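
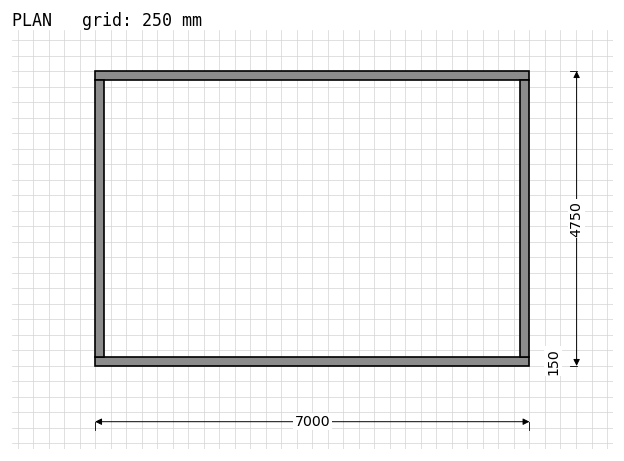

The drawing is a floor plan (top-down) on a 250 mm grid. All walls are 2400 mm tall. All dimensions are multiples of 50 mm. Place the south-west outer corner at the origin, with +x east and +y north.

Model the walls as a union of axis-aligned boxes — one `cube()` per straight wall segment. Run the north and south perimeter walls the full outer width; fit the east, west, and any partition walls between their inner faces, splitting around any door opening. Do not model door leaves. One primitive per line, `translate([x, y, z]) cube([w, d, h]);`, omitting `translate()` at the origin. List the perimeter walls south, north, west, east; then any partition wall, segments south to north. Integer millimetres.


cube([7000, 150, 2400]);
translate([0, 4600, 0]) cube([7000, 150, 2400]);
translate([0, 150, 0]) cube([150, 4450, 2400]);
translate([6850, 150, 0]) cube([150, 4450, 2400]);


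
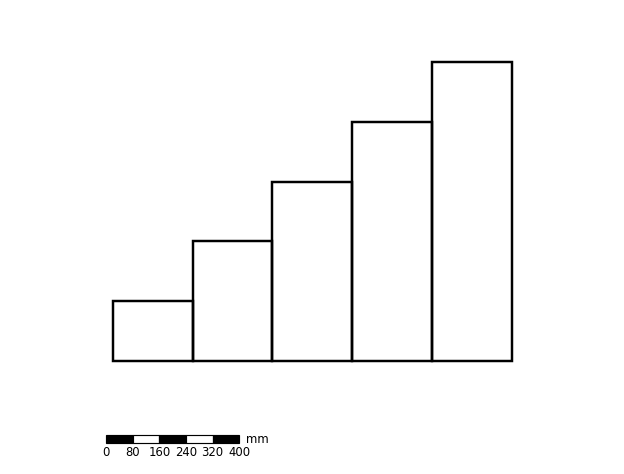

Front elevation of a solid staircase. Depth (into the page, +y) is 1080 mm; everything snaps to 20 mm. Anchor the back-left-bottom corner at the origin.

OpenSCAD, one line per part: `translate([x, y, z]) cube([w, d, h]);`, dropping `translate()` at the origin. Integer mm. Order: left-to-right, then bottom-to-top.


cube([240, 1080, 180]);
translate([240, 0, 0]) cube([240, 1080, 360]);
translate([480, 0, 0]) cube([240, 1080, 540]);
translate([720, 0, 0]) cube([240, 1080, 720]);
translate([960, 0, 0]) cube([240, 1080, 900]);


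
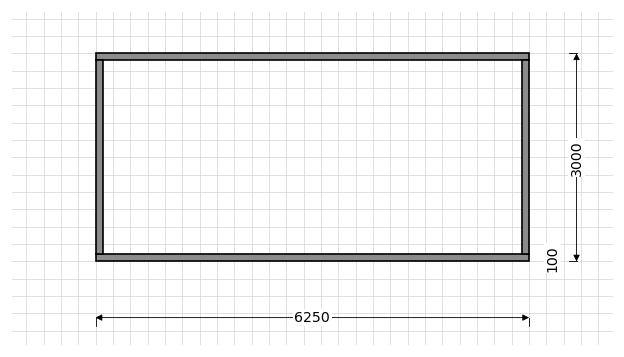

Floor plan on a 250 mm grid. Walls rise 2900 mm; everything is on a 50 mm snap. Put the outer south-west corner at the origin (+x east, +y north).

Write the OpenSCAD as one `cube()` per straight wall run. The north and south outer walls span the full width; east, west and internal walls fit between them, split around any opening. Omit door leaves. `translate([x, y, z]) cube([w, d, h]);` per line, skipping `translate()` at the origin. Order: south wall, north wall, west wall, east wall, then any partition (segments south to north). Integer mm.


cube([6250, 100, 2900]);
translate([0, 2900, 0]) cube([6250, 100, 2900]);
translate([0, 100, 0]) cube([100, 2800, 2900]);
translate([6150, 100, 0]) cube([100, 2800, 2900]);


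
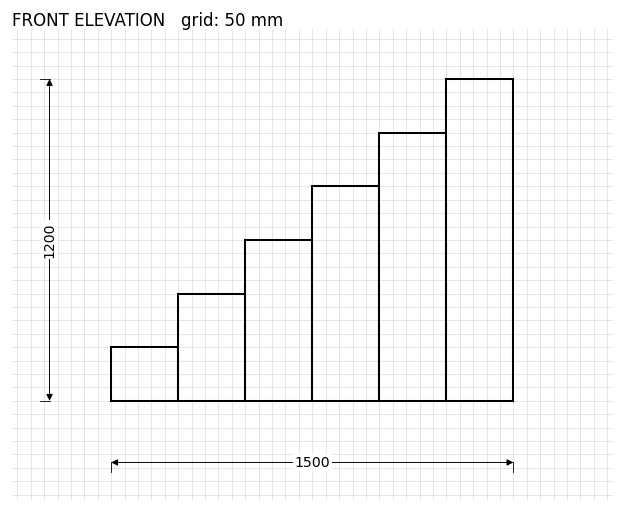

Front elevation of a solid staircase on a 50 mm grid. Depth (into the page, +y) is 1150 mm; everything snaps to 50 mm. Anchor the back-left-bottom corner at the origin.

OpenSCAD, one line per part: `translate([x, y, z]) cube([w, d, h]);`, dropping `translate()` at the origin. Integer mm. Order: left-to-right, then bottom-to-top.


cube([250, 1150, 200]);
translate([250, 0, 0]) cube([250, 1150, 400]);
translate([500, 0, 0]) cube([250, 1150, 600]);
translate([750, 0, 0]) cube([250, 1150, 800]);
translate([1000, 0, 0]) cube([250, 1150, 1000]);
translate([1250, 0, 0]) cube([250, 1150, 1200]);


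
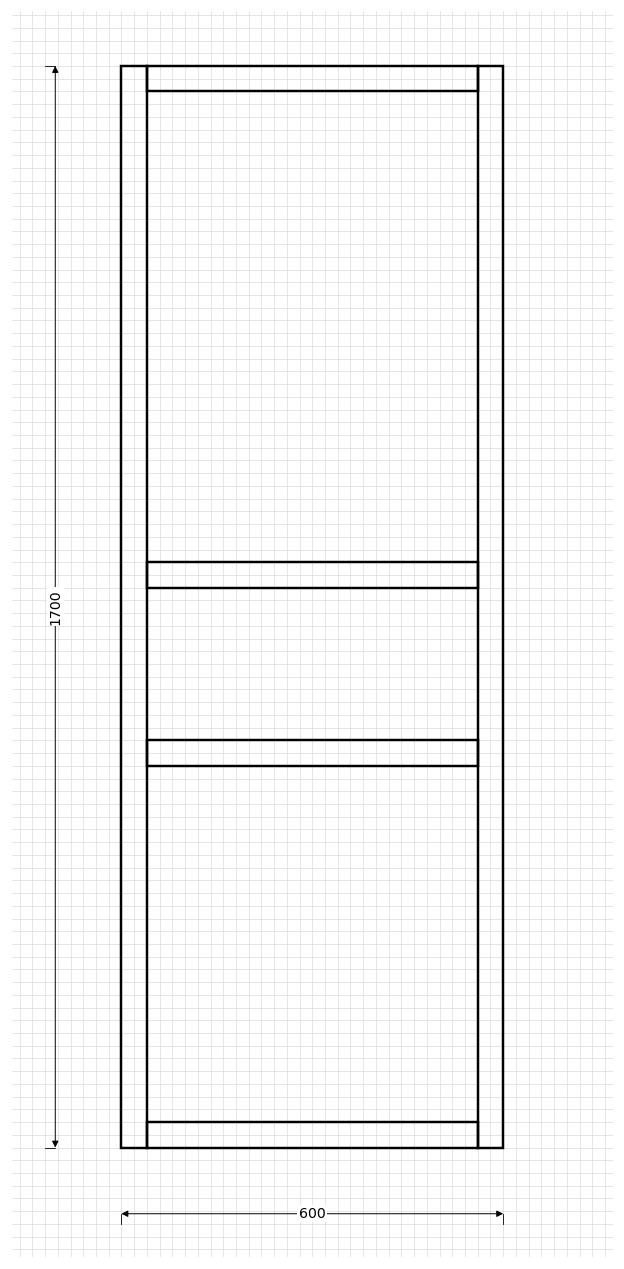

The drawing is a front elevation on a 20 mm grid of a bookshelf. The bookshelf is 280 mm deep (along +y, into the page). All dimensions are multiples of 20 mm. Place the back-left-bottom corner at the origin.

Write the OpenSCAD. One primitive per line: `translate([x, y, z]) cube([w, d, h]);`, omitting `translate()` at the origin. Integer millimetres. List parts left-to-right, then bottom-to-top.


cube([40, 280, 1700]);
translate([40, 0, 0]) cube([520, 280, 40]);
translate([40, 0, 600]) cube([520, 280, 40]);
translate([40, 0, 880]) cube([520, 280, 40]);
translate([40, 0, 1660]) cube([520, 280, 40]);
translate([560, 0, 0]) cube([40, 280, 1700]);


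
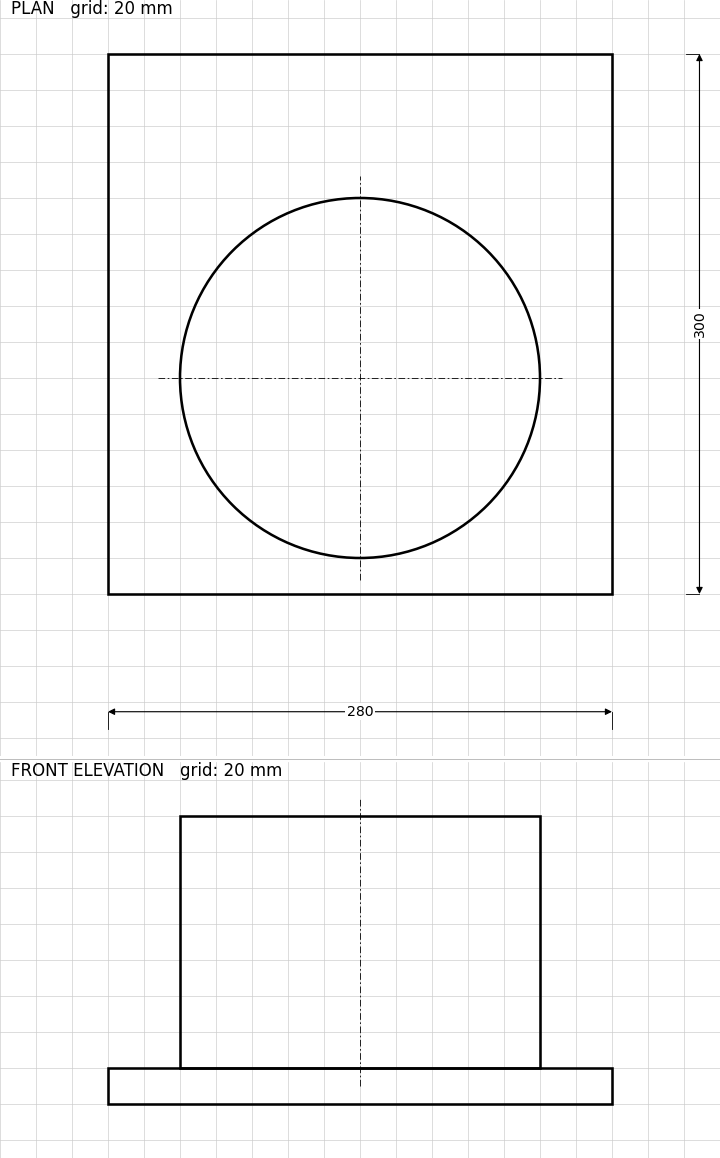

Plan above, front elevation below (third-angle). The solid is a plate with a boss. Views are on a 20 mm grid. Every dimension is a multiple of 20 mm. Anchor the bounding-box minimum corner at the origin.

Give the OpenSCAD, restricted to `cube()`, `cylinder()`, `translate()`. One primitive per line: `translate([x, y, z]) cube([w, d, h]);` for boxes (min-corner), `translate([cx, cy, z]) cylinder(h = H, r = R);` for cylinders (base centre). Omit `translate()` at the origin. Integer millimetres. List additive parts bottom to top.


cube([280, 300, 20]);
translate([140, 120, 20]) cylinder(h = 140, r = 100);


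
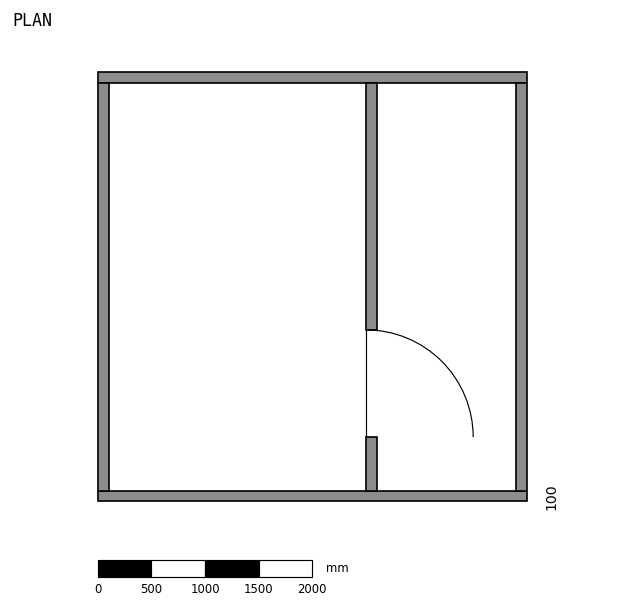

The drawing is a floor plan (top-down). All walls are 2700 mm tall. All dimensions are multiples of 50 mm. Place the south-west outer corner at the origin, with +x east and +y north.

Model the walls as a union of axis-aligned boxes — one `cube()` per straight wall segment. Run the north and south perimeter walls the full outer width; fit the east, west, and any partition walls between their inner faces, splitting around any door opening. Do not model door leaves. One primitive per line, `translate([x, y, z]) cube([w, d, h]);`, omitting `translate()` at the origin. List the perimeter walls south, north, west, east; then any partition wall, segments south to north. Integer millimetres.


cube([4000, 100, 2700]);
translate([0, 3900, 0]) cube([4000, 100, 2700]);
translate([0, 100, 0]) cube([100, 3800, 2700]);
translate([3900, 100, 0]) cube([100, 3800, 2700]);
translate([2500, 100, 0]) cube([100, 500, 2700]);
translate([2500, 1600, 0]) cube([100, 2300, 2700]);


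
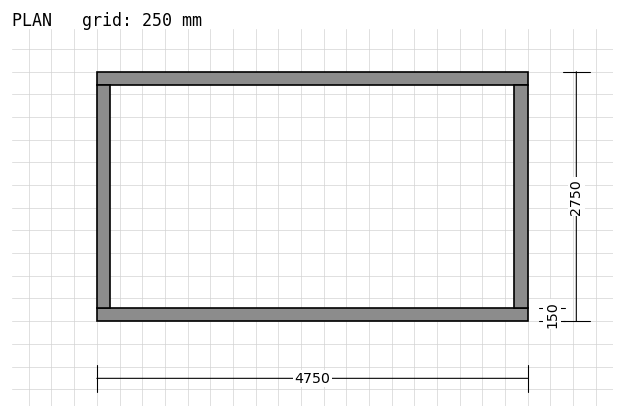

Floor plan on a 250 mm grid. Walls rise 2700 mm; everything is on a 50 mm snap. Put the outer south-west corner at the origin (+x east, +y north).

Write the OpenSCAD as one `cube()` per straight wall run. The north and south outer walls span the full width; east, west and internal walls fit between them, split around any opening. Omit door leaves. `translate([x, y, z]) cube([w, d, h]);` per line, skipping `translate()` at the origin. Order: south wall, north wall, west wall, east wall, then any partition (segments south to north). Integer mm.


cube([4750, 150, 2700]);
translate([0, 2600, 0]) cube([4750, 150, 2700]);
translate([0, 150, 0]) cube([150, 2450, 2700]);
translate([4600, 150, 0]) cube([150, 2450, 2700]);


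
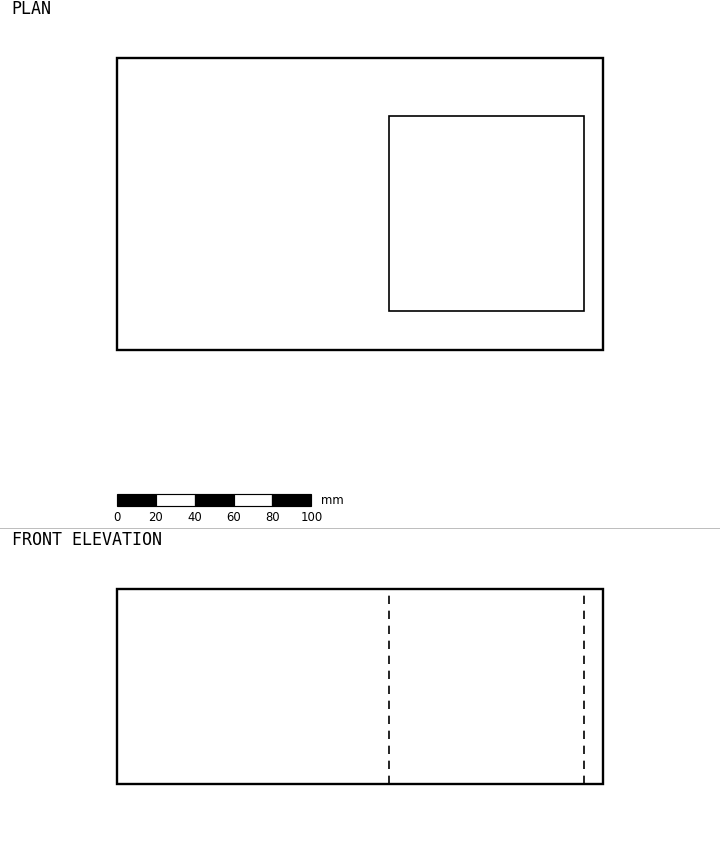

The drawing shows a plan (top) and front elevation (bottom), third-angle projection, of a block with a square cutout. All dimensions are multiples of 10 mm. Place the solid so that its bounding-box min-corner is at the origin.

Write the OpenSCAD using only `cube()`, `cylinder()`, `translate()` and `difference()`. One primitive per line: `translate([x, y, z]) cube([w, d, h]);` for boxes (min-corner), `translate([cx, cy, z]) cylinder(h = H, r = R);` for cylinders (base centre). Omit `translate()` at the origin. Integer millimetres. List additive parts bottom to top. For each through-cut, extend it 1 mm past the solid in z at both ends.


difference() {
  cube([250, 150, 100]);
  translate([140, 20, -1]) cube([100, 100, 102]);
}


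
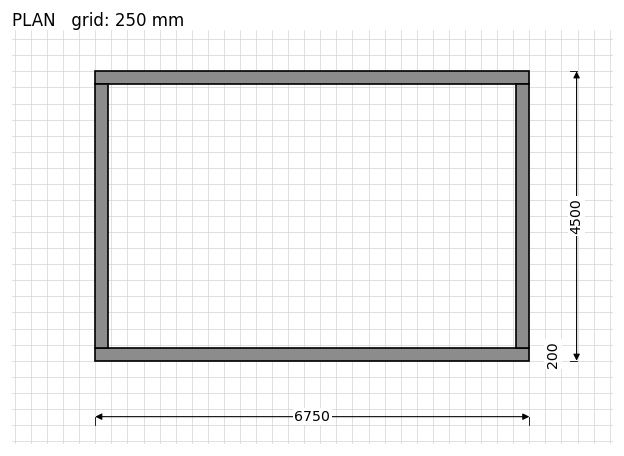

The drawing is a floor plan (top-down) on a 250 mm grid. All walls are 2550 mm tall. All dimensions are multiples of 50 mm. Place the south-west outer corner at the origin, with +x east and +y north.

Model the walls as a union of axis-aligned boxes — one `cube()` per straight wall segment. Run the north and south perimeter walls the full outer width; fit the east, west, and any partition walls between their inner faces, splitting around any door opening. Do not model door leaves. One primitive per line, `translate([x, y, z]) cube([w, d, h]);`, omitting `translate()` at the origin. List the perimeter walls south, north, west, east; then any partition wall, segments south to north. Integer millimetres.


cube([6750, 200, 2550]);
translate([0, 4300, 0]) cube([6750, 200, 2550]);
translate([0, 200, 0]) cube([200, 4100, 2550]);
translate([6550, 200, 0]) cube([200, 4100, 2550]);


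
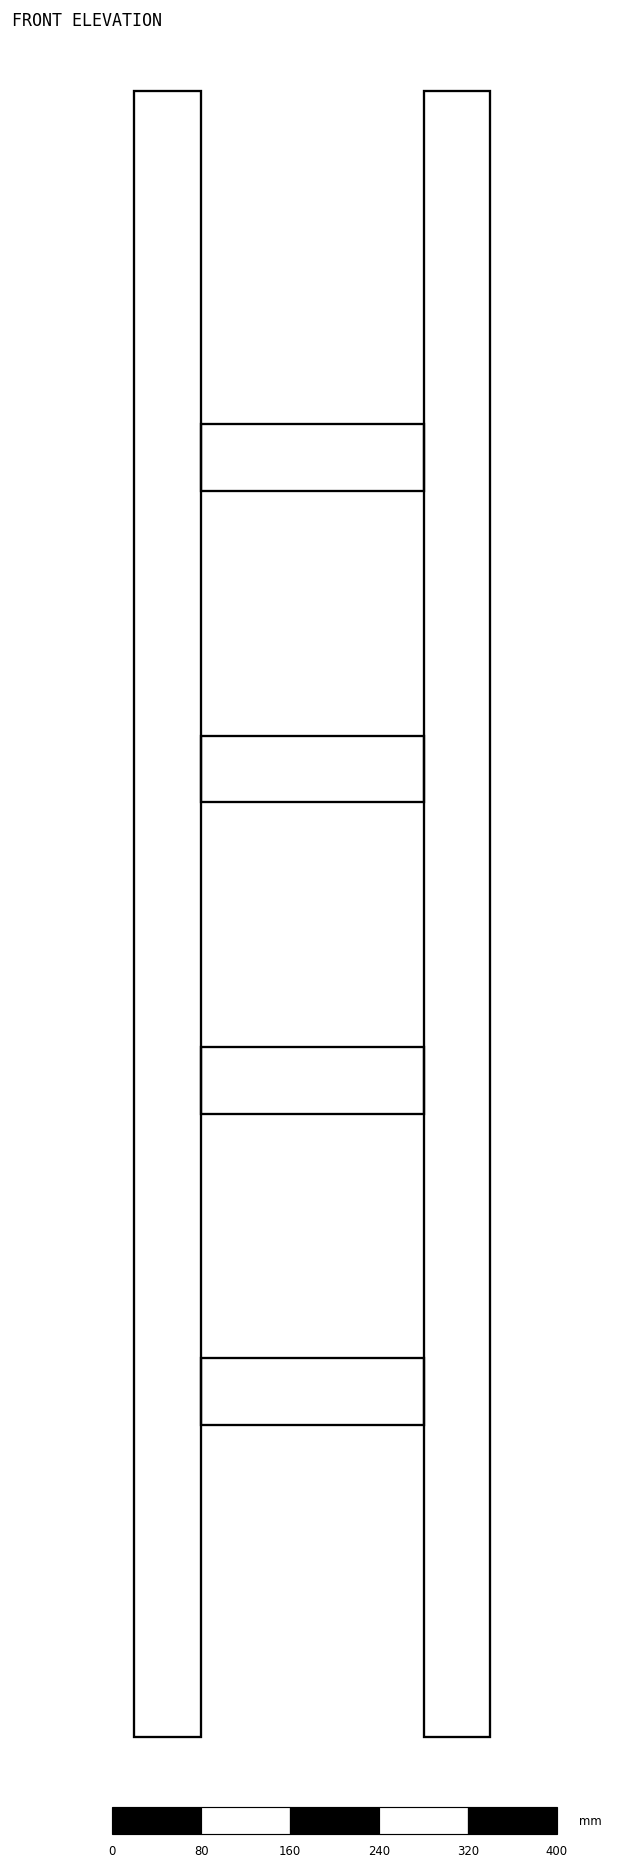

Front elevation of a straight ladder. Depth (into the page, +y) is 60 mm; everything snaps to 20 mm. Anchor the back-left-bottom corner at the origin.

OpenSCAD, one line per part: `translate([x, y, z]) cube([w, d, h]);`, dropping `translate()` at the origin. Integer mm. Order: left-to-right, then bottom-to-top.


cube([60, 60, 1480]);
translate([60, 0, 280]) cube([200, 60, 60]);
translate([60, 0, 560]) cube([200, 60, 60]);
translate([60, 0, 840]) cube([200, 60, 60]);
translate([60, 0, 1120]) cube([200, 60, 60]);
translate([260, 0, 0]) cube([60, 60, 1480]);


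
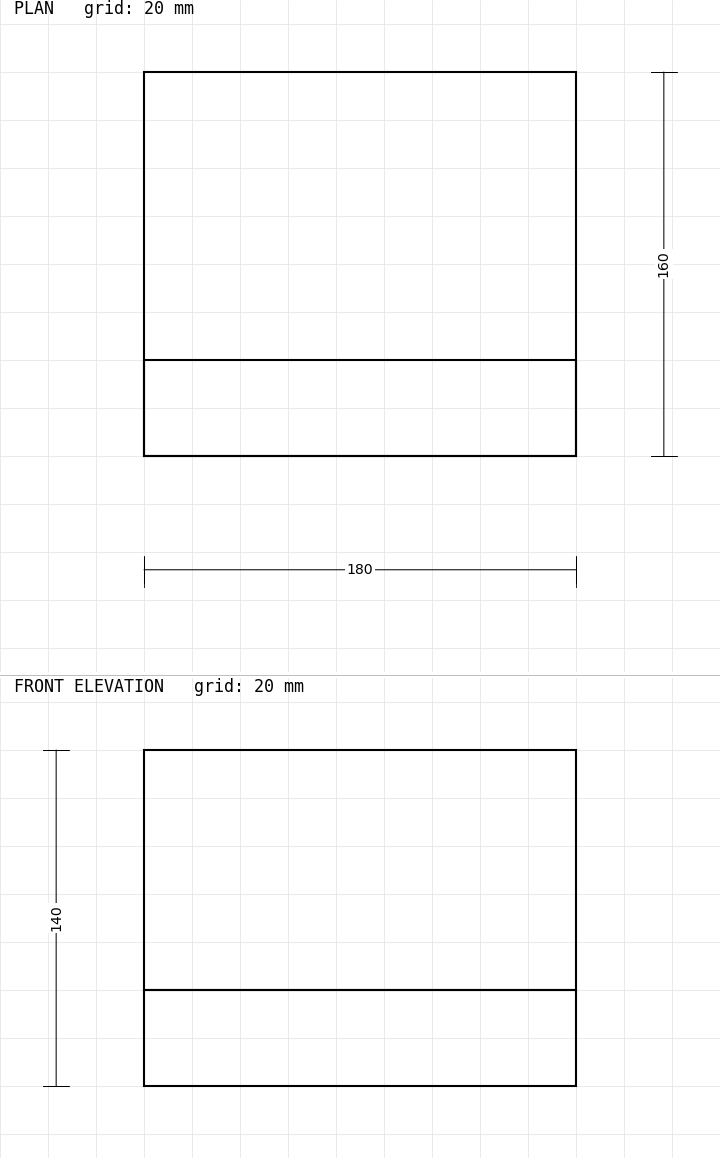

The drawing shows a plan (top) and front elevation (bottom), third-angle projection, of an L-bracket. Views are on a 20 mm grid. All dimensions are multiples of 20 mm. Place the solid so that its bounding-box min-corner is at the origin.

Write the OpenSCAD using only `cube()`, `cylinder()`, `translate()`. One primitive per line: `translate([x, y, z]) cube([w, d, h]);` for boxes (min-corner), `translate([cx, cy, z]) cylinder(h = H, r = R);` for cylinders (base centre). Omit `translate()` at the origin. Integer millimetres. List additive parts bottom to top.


cube([180, 160, 40]);
translate([0, 0, 40]) cube([180, 40, 100]);


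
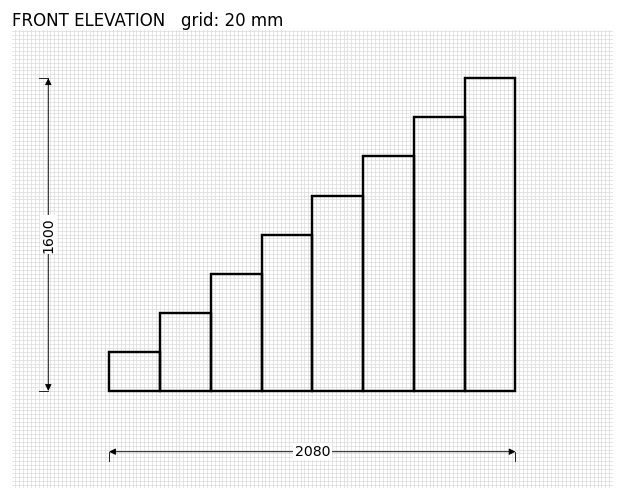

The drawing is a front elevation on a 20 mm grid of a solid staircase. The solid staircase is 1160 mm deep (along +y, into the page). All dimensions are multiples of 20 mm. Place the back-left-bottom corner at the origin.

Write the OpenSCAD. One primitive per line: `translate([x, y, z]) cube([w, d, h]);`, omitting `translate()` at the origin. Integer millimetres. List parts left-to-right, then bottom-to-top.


cube([260, 1160, 200]);
translate([260, 0, 0]) cube([260, 1160, 400]);
translate([520, 0, 0]) cube([260, 1160, 600]);
translate([780, 0, 0]) cube([260, 1160, 800]);
translate([1040, 0, 0]) cube([260, 1160, 1000]);
translate([1300, 0, 0]) cube([260, 1160, 1200]);
translate([1560, 0, 0]) cube([260, 1160, 1400]);
translate([1820, 0, 0]) cube([260, 1160, 1600]);


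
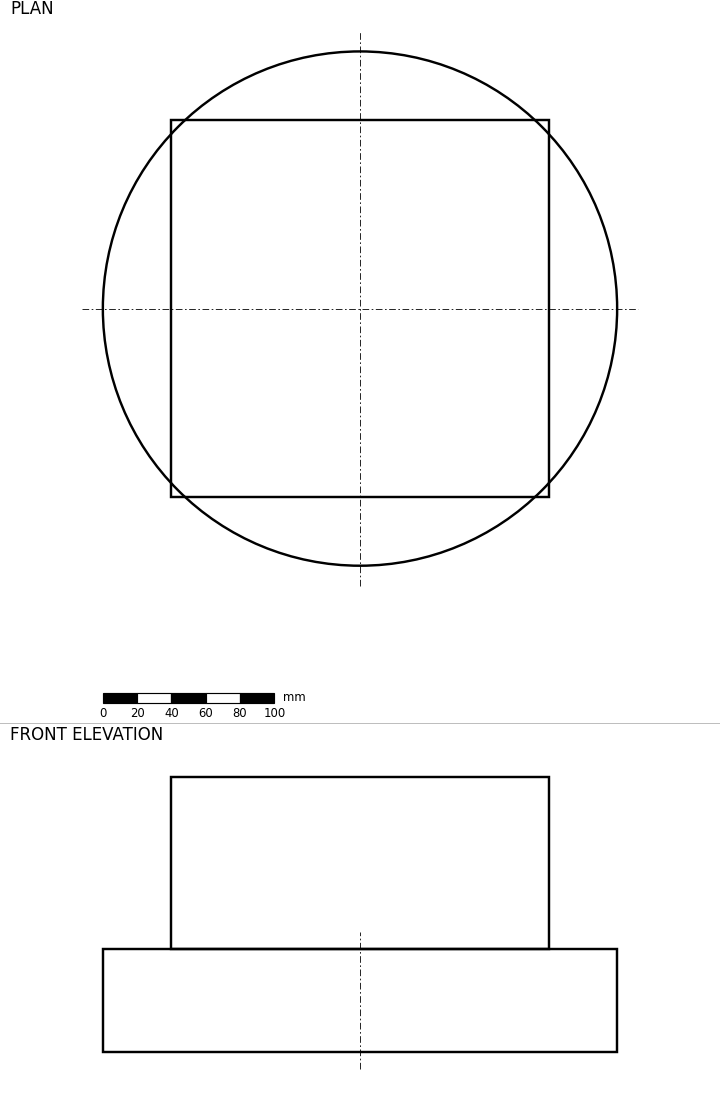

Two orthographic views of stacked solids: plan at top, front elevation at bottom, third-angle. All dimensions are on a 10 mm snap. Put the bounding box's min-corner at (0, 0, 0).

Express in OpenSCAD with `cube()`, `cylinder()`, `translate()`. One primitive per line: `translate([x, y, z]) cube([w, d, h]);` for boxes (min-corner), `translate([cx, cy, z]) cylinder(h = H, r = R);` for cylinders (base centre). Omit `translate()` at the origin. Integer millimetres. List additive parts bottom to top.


translate([150, 150, 0]) cylinder(h = 60, r = 150);
translate([40, 40, 60]) cube([220, 220, 100]);


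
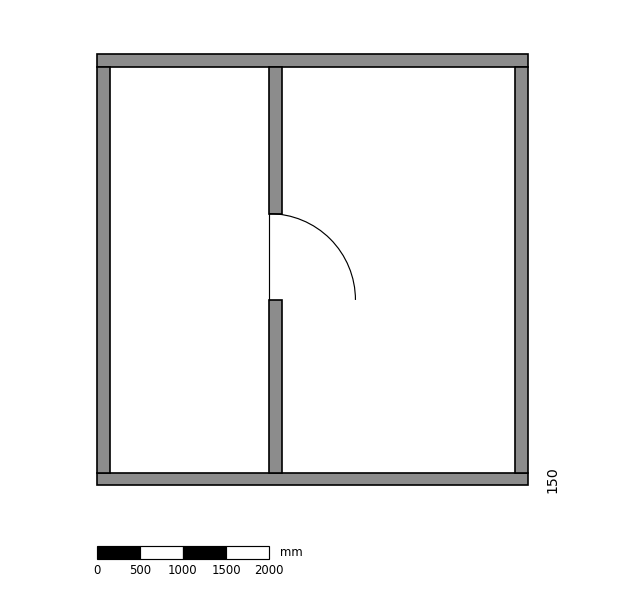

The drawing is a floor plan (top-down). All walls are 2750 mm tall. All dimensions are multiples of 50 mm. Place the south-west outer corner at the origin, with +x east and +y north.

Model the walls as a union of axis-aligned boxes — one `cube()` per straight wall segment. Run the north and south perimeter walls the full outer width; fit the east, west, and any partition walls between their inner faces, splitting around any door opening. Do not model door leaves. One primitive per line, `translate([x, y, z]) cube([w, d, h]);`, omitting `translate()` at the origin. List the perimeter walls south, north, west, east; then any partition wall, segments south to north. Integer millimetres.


cube([5000, 150, 2750]);
translate([0, 4850, 0]) cube([5000, 150, 2750]);
translate([0, 150, 0]) cube([150, 4700, 2750]);
translate([4850, 150, 0]) cube([150, 4700, 2750]);
translate([2000, 150, 0]) cube([150, 2000, 2750]);
translate([2000, 3150, 0]) cube([150, 1700, 2750]);


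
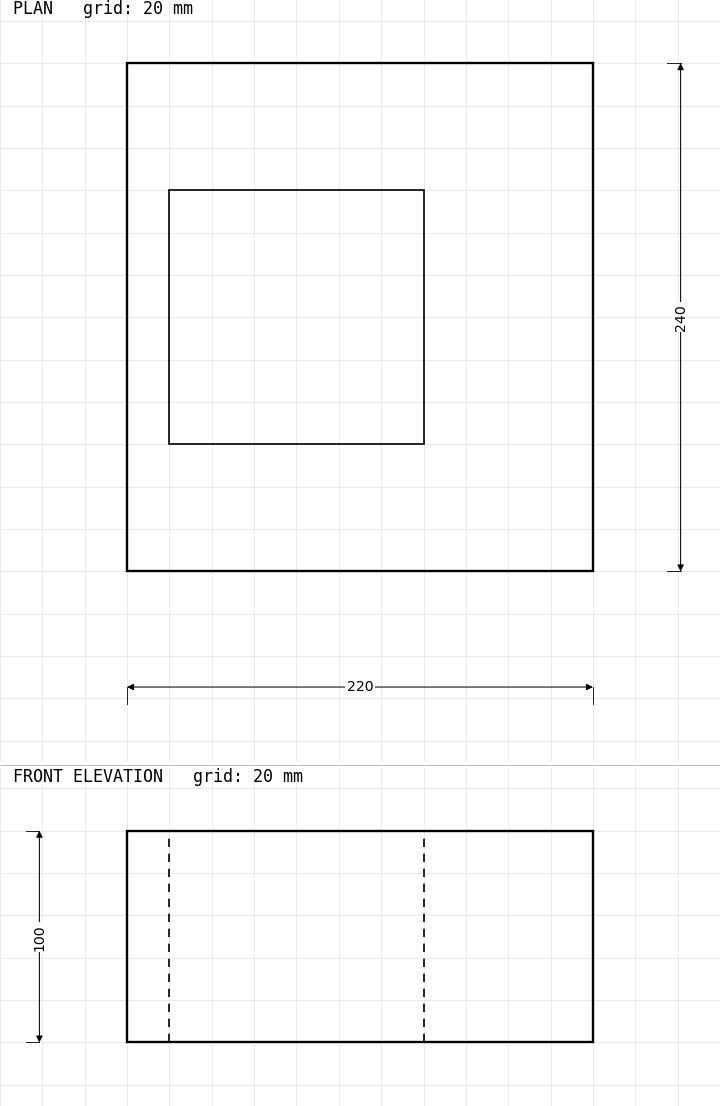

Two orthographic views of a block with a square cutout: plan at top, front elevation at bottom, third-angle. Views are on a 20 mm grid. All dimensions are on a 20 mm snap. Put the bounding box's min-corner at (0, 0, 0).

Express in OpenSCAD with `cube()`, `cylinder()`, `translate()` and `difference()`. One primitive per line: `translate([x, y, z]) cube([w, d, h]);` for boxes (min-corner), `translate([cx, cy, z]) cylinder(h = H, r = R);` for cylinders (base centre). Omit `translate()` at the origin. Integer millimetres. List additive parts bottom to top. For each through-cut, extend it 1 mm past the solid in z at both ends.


difference() {
  cube([220, 240, 100]);
  translate([20, 60, -1]) cube([120, 120, 102]);
}


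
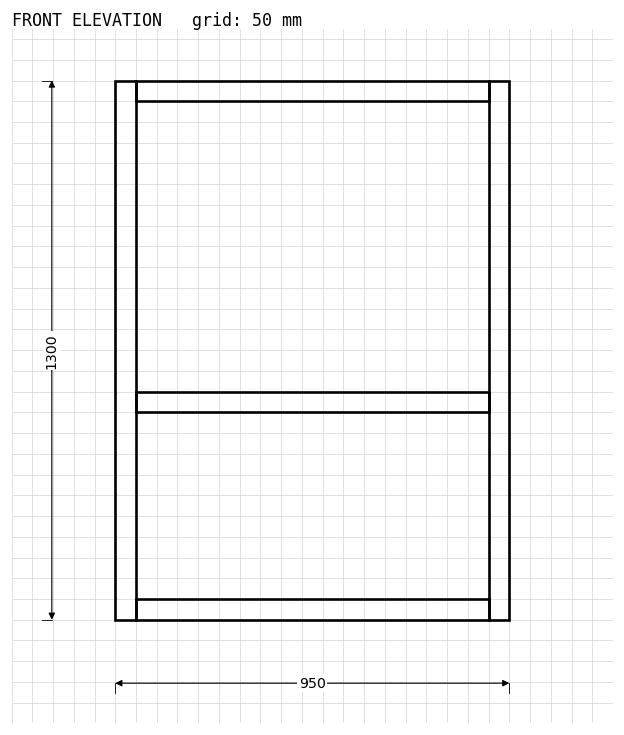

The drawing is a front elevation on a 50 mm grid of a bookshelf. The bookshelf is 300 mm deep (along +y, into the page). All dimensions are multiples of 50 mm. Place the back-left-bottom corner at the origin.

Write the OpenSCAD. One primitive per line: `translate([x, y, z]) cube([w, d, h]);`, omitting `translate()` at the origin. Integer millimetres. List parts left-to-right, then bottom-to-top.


cube([50, 300, 1300]);
translate([50, 0, 0]) cube([850, 300, 50]);
translate([50, 0, 500]) cube([850, 300, 50]);
translate([50, 0, 1250]) cube([850, 300, 50]);
translate([900, 0, 0]) cube([50, 300, 1300]);


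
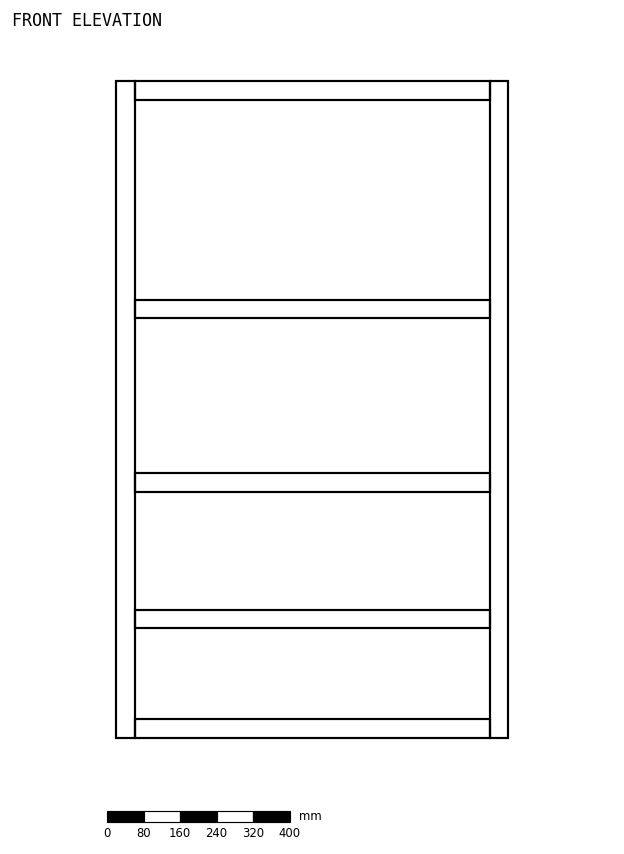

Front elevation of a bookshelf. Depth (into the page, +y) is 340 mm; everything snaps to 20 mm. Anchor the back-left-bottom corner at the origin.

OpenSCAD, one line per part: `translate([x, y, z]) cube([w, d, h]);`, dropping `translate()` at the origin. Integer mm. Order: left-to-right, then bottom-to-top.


cube([40, 340, 1440]);
translate([40, 0, 0]) cube([780, 340, 40]);
translate([40, 0, 240]) cube([780, 340, 40]);
translate([40, 0, 540]) cube([780, 340, 40]);
translate([40, 0, 920]) cube([780, 340, 40]);
translate([40, 0, 1400]) cube([780, 340, 40]);
translate([820, 0, 0]) cube([40, 340, 1440]);


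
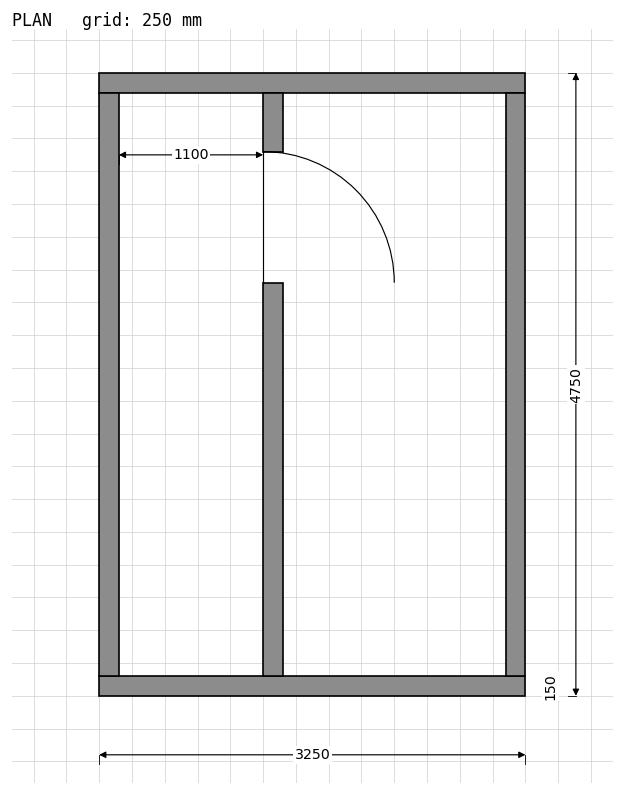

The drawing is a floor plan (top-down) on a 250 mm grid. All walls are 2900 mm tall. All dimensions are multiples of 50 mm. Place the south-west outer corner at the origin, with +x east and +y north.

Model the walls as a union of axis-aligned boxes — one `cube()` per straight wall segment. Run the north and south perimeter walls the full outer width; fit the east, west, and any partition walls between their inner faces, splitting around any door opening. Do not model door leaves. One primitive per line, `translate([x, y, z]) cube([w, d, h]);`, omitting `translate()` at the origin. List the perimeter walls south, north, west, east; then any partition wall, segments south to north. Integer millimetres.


cube([3250, 150, 2900]);
translate([0, 4600, 0]) cube([3250, 150, 2900]);
translate([0, 150, 0]) cube([150, 4450, 2900]);
translate([3100, 150, 0]) cube([150, 4450, 2900]);
translate([1250, 150, 0]) cube([150, 3000, 2900]);
translate([1250, 4150, 0]) cube([150, 450, 2900]);


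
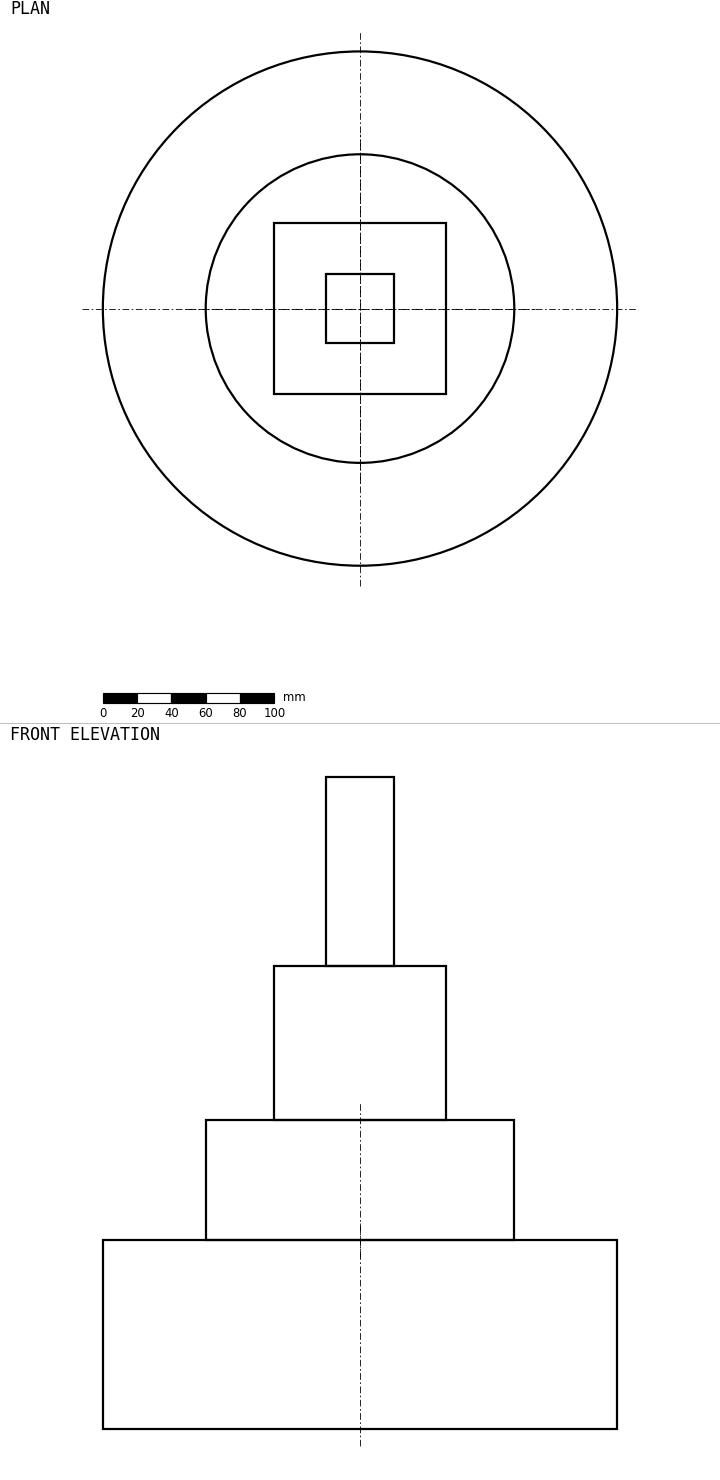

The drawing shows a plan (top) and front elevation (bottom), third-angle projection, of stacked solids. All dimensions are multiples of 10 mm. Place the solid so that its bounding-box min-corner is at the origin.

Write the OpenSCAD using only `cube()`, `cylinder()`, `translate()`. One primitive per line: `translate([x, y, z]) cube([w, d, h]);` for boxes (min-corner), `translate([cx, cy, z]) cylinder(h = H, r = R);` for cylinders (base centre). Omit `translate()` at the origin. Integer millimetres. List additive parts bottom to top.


translate([150, 150, 0]) cylinder(h = 110, r = 150);
translate([150, 150, 110]) cylinder(h = 70, r = 90);
translate([100, 100, 180]) cube([100, 100, 90]);
translate([130, 130, 270]) cube([40, 40, 110]);


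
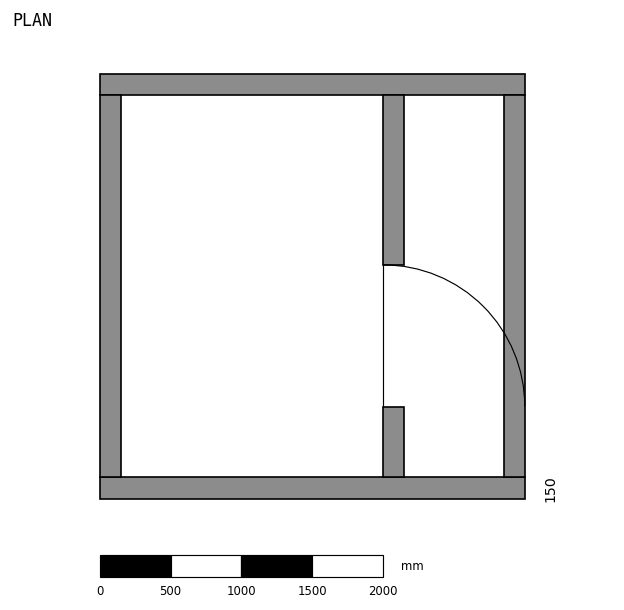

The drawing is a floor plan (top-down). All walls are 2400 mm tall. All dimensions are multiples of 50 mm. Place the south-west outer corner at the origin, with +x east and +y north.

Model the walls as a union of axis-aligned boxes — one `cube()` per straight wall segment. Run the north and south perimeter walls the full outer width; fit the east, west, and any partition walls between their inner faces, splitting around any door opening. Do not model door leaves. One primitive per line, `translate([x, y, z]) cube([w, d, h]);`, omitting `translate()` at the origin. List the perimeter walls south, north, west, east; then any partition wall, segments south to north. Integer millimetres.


cube([3000, 150, 2400]);
translate([0, 2850, 0]) cube([3000, 150, 2400]);
translate([0, 150, 0]) cube([150, 2700, 2400]);
translate([2850, 150, 0]) cube([150, 2700, 2400]);
translate([2000, 150, 0]) cube([150, 500, 2400]);
translate([2000, 1650, 0]) cube([150, 1200, 2400]);


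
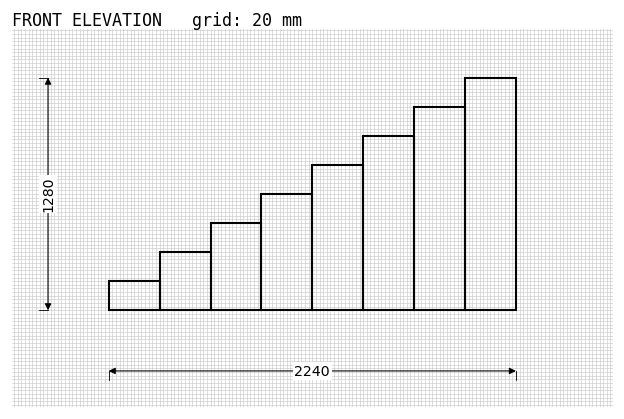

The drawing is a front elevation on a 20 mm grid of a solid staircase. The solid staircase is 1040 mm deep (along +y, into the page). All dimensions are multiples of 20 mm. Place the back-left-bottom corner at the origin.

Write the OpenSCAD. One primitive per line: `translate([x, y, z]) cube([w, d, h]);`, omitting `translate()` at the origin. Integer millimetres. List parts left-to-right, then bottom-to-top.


cube([280, 1040, 160]);
translate([280, 0, 0]) cube([280, 1040, 320]);
translate([560, 0, 0]) cube([280, 1040, 480]);
translate([840, 0, 0]) cube([280, 1040, 640]);
translate([1120, 0, 0]) cube([280, 1040, 800]);
translate([1400, 0, 0]) cube([280, 1040, 960]);
translate([1680, 0, 0]) cube([280, 1040, 1120]);
translate([1960, 0, 0]) cube([280, 1040, 1280]);


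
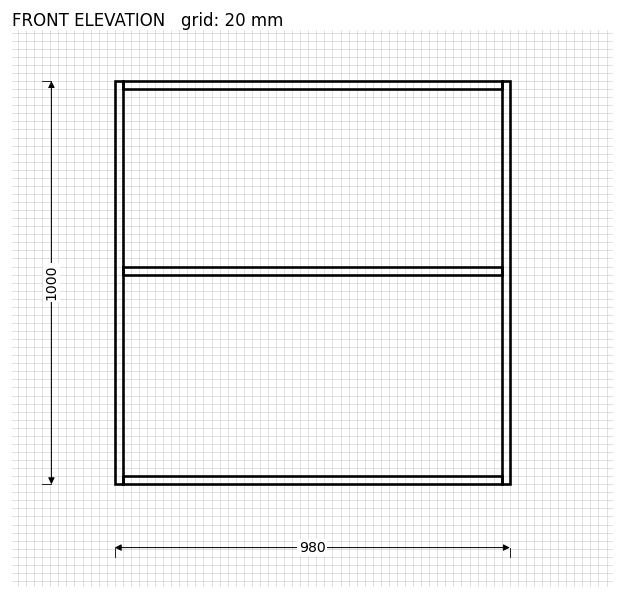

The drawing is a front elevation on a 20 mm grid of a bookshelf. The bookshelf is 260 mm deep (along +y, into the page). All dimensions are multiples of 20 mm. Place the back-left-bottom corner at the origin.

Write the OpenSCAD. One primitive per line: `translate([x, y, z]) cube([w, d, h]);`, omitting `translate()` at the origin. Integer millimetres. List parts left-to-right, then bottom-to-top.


cube([20, 260, 1000]);
translate([20, 0, 0]) cube([940, 260, 20]);
translate([20, 0, 520]) cube([940, 260, 20]);
translate([20, 0, 980]) cube([940, 260, 20]);
translate([960, 0, 0]) cube([20, 260, 1000]);


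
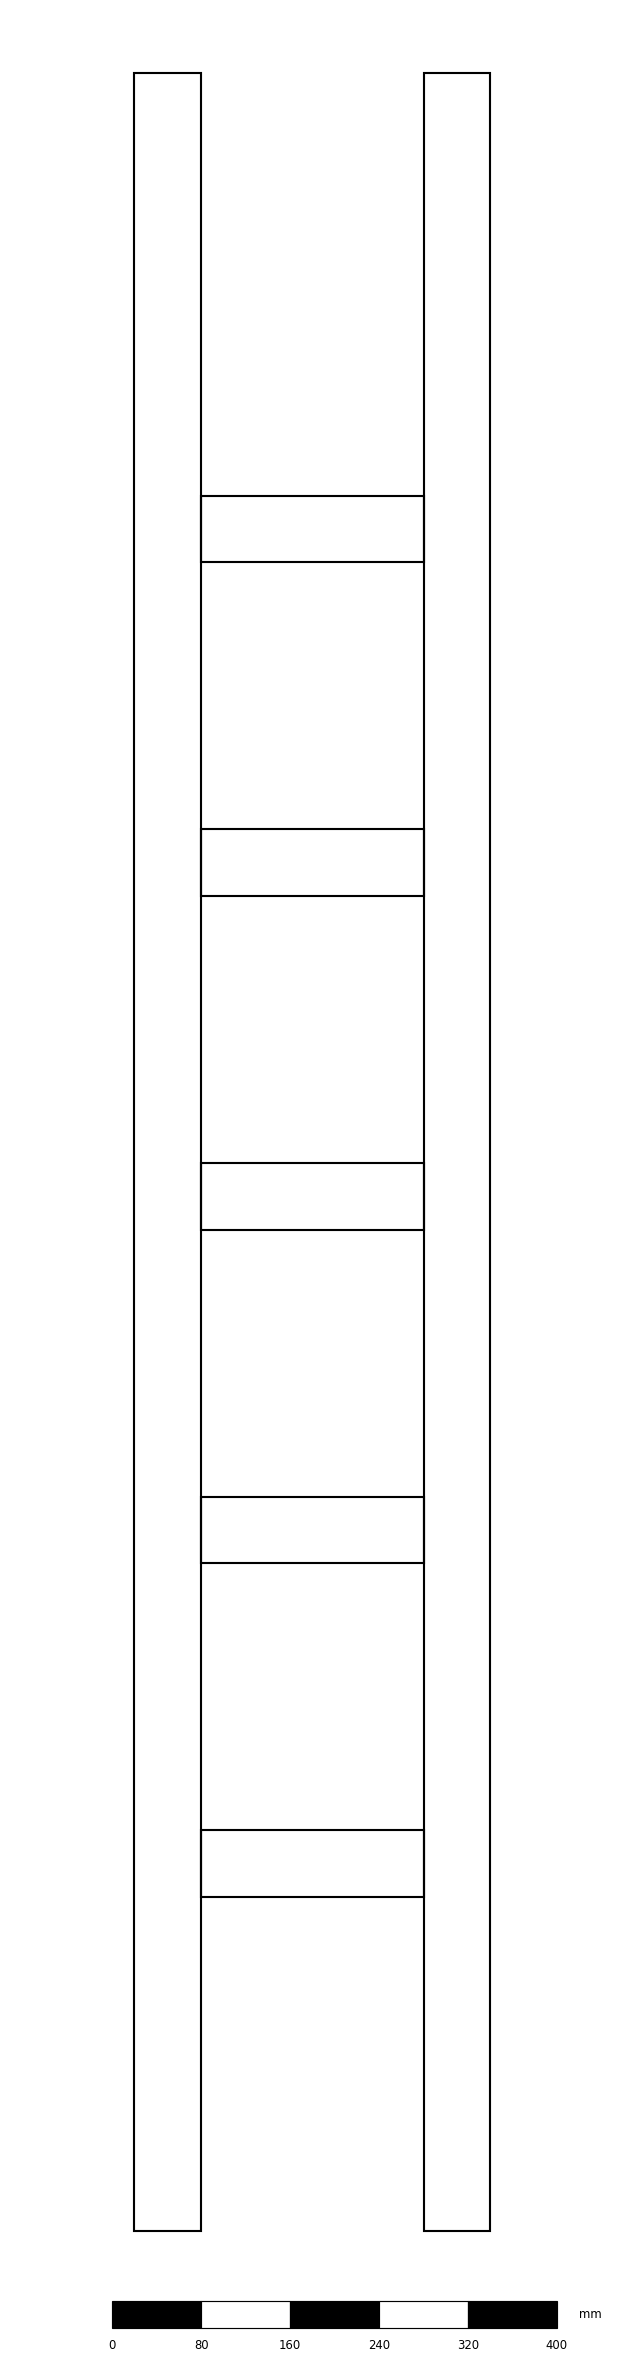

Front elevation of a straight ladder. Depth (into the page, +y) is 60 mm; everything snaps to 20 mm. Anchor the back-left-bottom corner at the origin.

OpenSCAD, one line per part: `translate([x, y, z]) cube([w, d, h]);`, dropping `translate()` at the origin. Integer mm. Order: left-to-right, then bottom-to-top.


cube([60, 60, 1940]);
translate([60, 0, 300]) cube([200, 60, 60]);
translate([60, 0, 600]) cube([200, 60, 60]);
translate([60, 0, 900]) cube([200, 60, 60]);
translate([60, 0, 1200]) cube([200, 60, 60]);
translate([60, 0, 1500]) cube([200, 60, 60]);
translate([260, 0, 0]) cube([60, 60, 1940]);


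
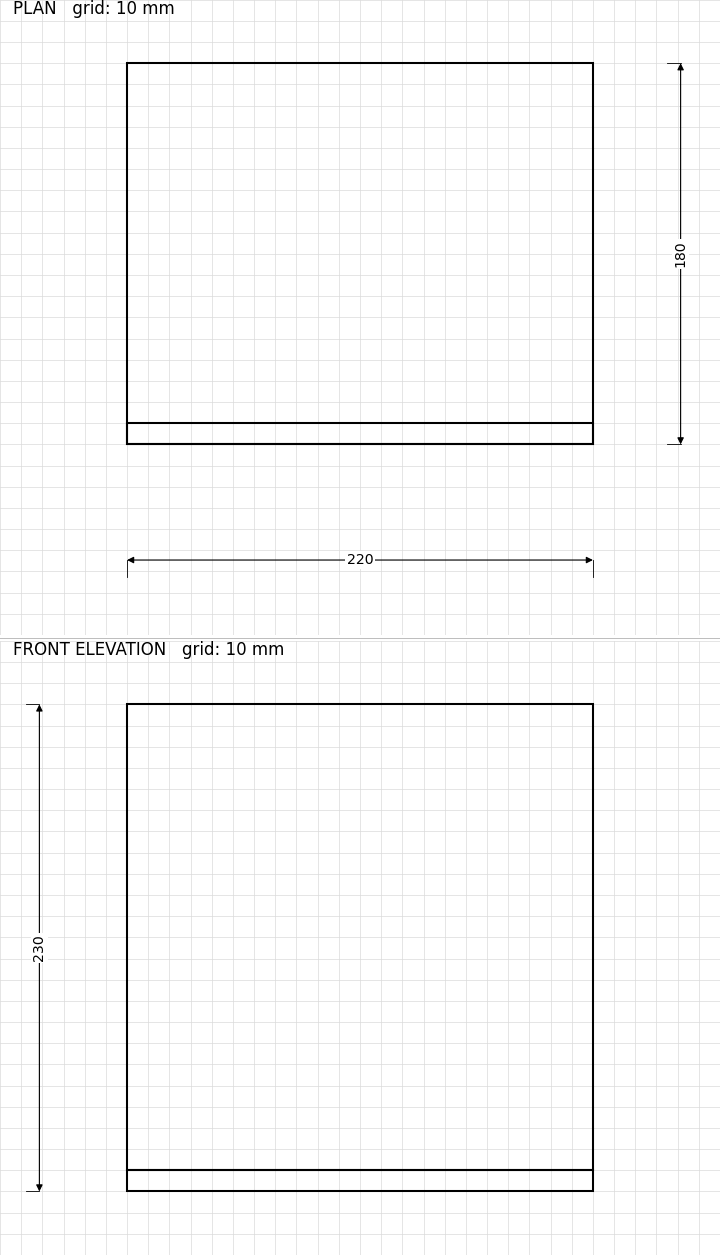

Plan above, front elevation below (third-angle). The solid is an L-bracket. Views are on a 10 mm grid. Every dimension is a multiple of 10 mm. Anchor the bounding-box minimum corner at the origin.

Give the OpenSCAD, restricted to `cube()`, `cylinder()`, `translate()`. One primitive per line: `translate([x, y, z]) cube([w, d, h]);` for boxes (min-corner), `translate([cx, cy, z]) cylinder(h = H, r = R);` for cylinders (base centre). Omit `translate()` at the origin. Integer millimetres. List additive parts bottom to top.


cube([220, 180, 10]);
translate([0, 0, 10]) cube([220, 10, 220]);


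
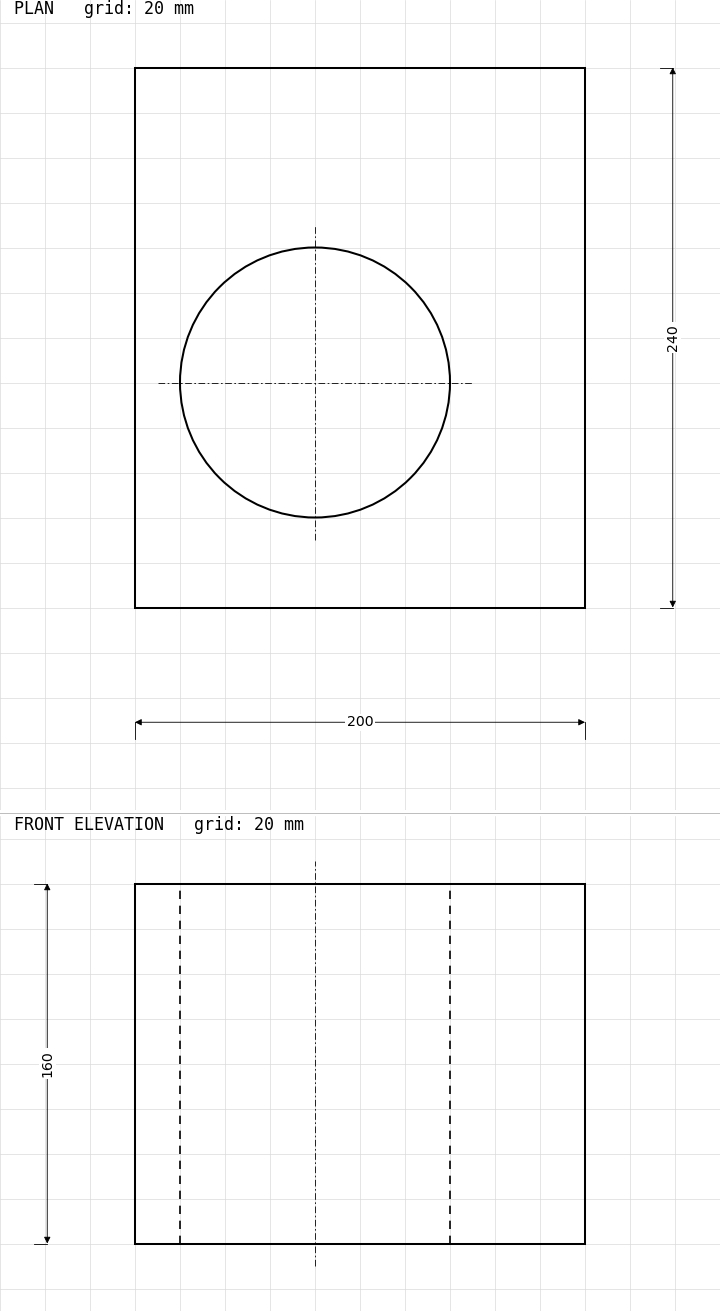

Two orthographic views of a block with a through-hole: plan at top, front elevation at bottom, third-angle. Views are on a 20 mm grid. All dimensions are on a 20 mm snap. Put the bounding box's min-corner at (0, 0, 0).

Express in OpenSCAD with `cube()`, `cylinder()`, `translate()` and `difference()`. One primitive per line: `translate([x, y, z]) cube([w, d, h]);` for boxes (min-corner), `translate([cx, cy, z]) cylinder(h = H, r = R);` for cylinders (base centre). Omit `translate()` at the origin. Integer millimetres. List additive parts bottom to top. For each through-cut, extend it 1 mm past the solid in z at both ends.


difference() {
  cube([200, 240, 160]);
  translate([80, 100, -1]) cylinder(h = 162, r = 60);
}


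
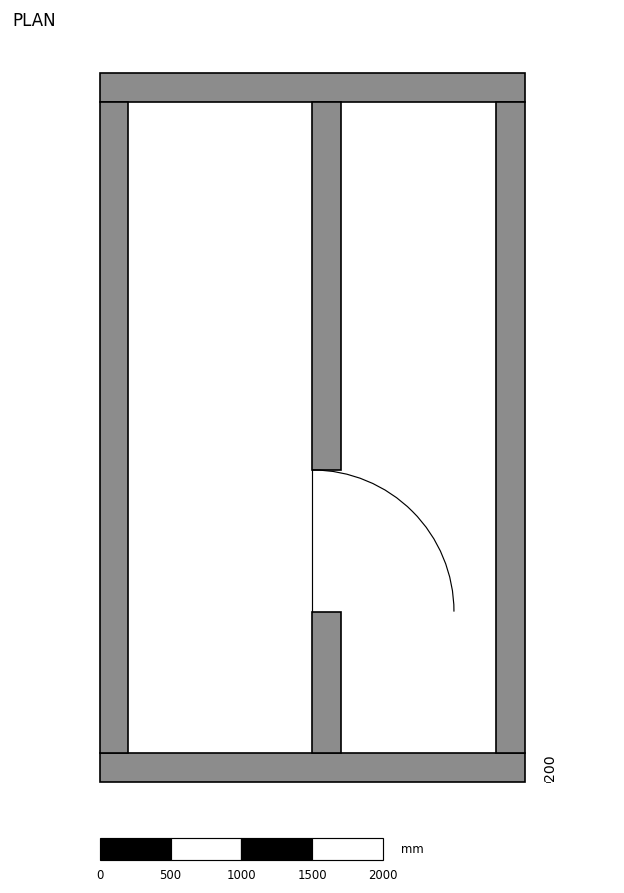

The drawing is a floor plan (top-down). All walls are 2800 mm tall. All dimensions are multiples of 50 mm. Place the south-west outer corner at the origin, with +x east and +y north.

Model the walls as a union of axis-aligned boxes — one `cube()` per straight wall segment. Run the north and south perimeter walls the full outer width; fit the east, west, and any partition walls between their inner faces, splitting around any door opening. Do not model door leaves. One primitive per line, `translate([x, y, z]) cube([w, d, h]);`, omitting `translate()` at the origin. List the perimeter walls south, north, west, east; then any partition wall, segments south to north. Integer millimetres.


cube([3000, 200, 2800]);
translate([0, 4800, 0]) cube([3000, 200, 2800]);
translate([0, 200, 0]) cube([200, 4600, 2800]);
translate([2800, 200, 0]) cube([200, 4600, 2800]);
translate([1500, 200, 0]) cube([200, 1000, 2800]);
translate([1500, 2200, 0]) cube([200, 2600, 2800]);


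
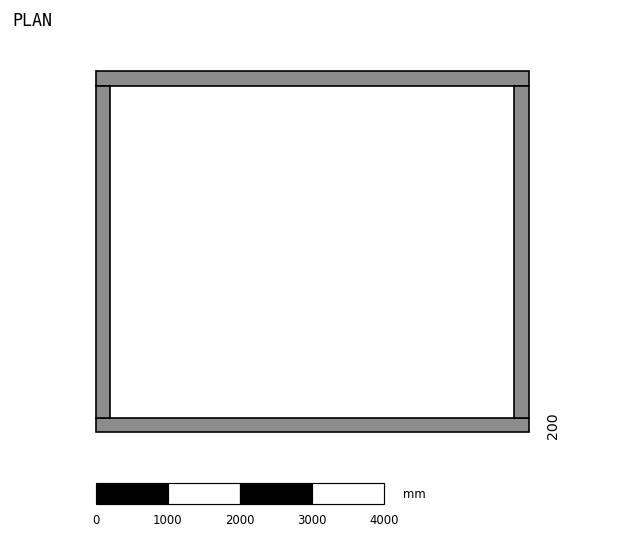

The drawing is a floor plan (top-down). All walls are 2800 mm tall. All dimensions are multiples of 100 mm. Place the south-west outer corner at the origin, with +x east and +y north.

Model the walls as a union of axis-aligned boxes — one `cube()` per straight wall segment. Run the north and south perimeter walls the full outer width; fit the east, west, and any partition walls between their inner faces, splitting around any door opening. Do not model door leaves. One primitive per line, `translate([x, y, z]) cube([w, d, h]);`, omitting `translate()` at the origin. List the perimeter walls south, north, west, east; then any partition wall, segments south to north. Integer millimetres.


cube([6000, 200, 2800]);
translate([0, 4800, 0]) cube([6000, 200, 2800]);
translate([0, 200, 0]) cube([200, 4600, 2800]);
translate([5800, 200, 0]) cube([200, 4600, 2800]);


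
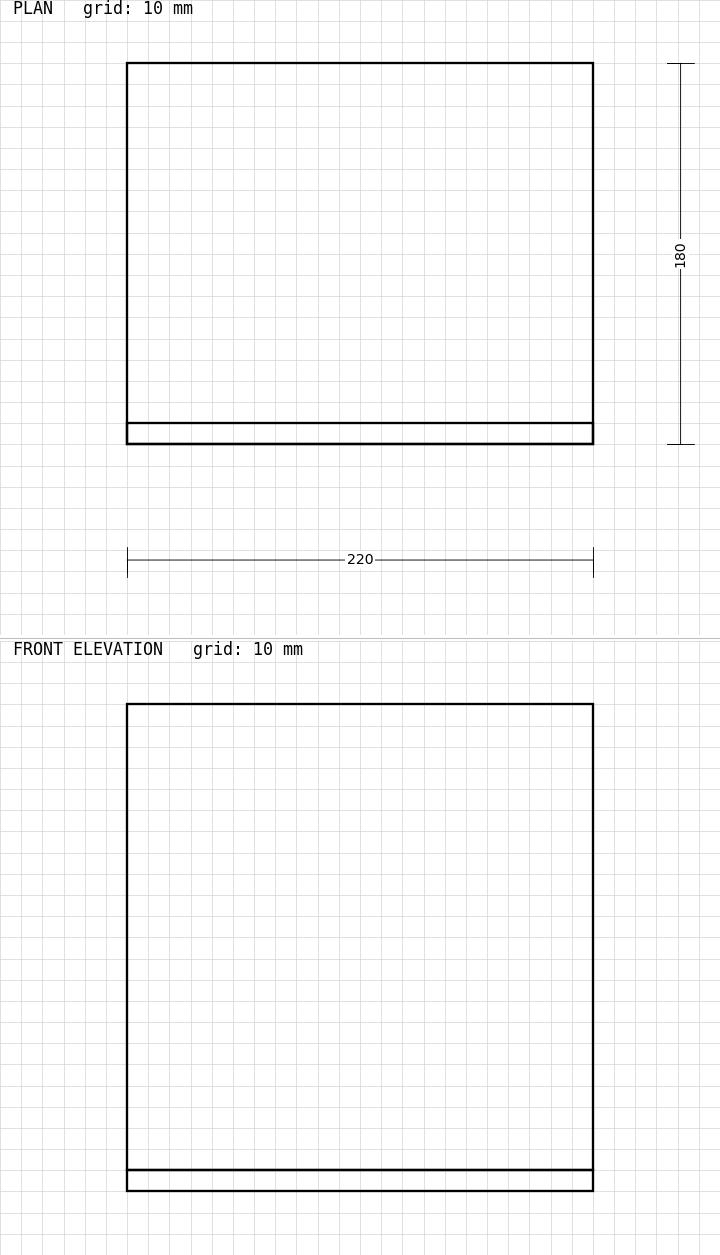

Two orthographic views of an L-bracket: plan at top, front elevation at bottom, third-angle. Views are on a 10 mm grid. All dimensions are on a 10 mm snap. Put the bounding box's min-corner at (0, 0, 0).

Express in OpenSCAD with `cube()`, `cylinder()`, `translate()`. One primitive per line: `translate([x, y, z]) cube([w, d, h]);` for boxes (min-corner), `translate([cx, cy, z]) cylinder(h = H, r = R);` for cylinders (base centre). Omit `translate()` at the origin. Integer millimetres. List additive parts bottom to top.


cube([220, 180, 10]);
translate([0, 0, 10]) cube([220, 10, 220]);


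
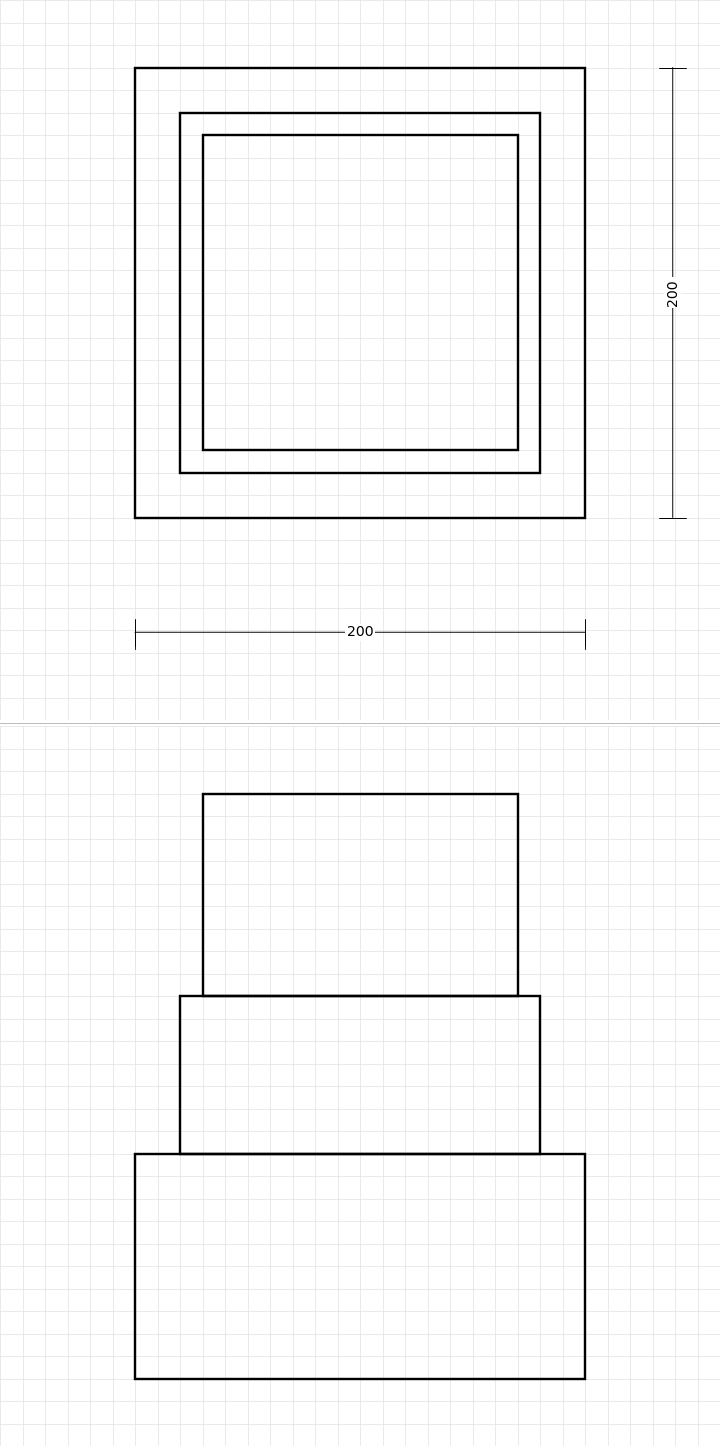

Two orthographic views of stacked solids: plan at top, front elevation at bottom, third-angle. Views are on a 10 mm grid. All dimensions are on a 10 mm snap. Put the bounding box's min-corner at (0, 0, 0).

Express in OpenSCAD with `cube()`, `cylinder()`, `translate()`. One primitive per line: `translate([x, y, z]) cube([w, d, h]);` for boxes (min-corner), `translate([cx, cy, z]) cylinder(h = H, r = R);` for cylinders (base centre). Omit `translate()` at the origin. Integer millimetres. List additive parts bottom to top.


cube([200, 200, 100]);
translate([20, 20, 100]) cube([160, 160, 70]);
translate([30, 30, 170]) cube([140, 140, 90]);


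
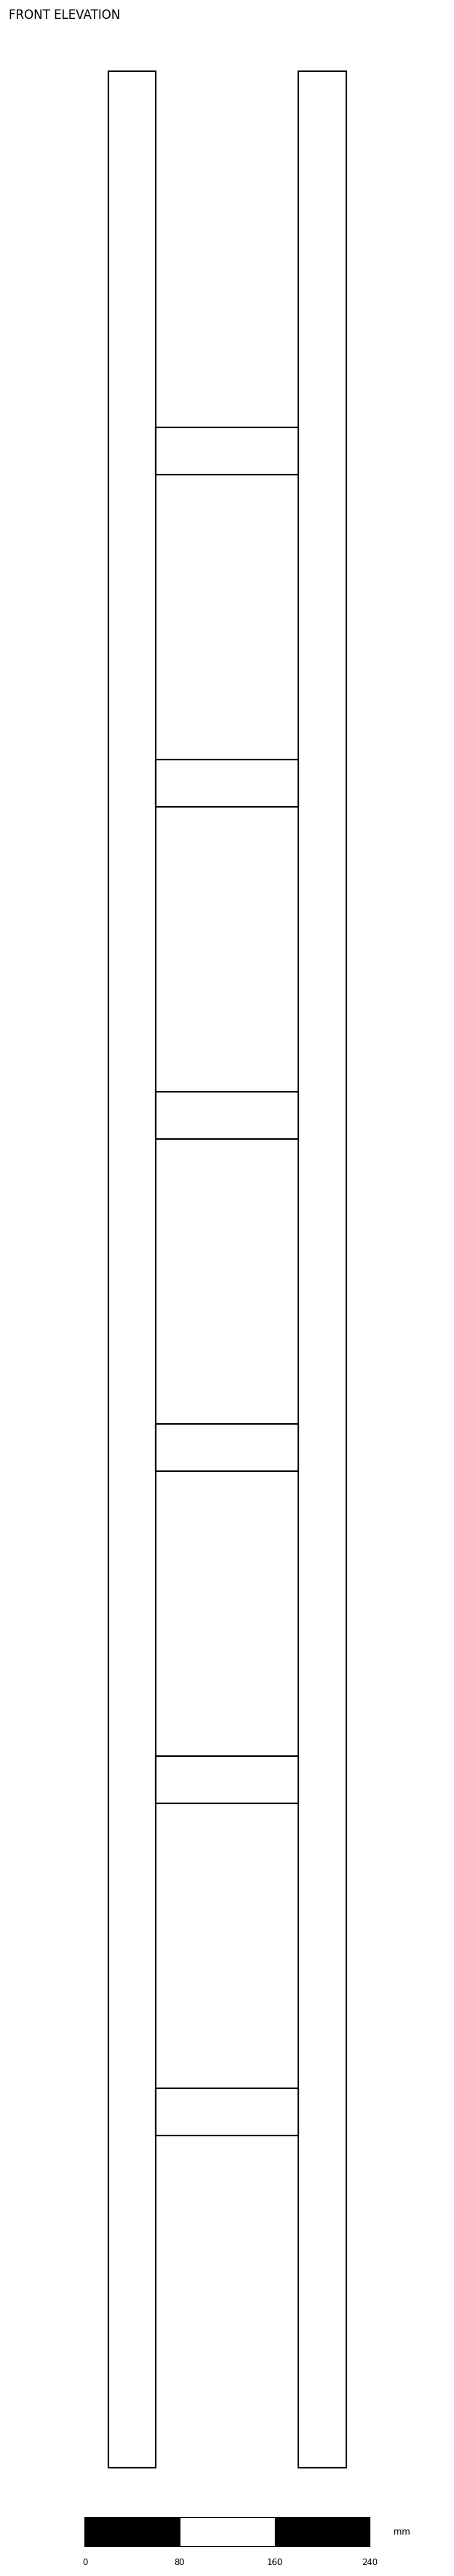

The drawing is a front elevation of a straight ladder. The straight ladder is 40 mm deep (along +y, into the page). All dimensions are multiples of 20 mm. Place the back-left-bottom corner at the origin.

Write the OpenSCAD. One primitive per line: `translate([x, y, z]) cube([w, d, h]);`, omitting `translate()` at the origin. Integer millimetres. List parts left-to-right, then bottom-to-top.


cube([40, 40, 2020]);
translate([40, 0, 280]) cube([120, 40, 40]);
translate([40, 0, 560]) cube([120, 40, 40]);
translate([40, 0, 840]) cube([120, 40, 40]);
translate([40, 0, 1120]) cube([120, 40, 40]);
translate([40, 0, 1400]) cube([120, 40, 40]);
translate([40, 0, 1680]) cube([120, 40, 40]);
translate([160, 0, 0]) cube([40, 40, 2020]);


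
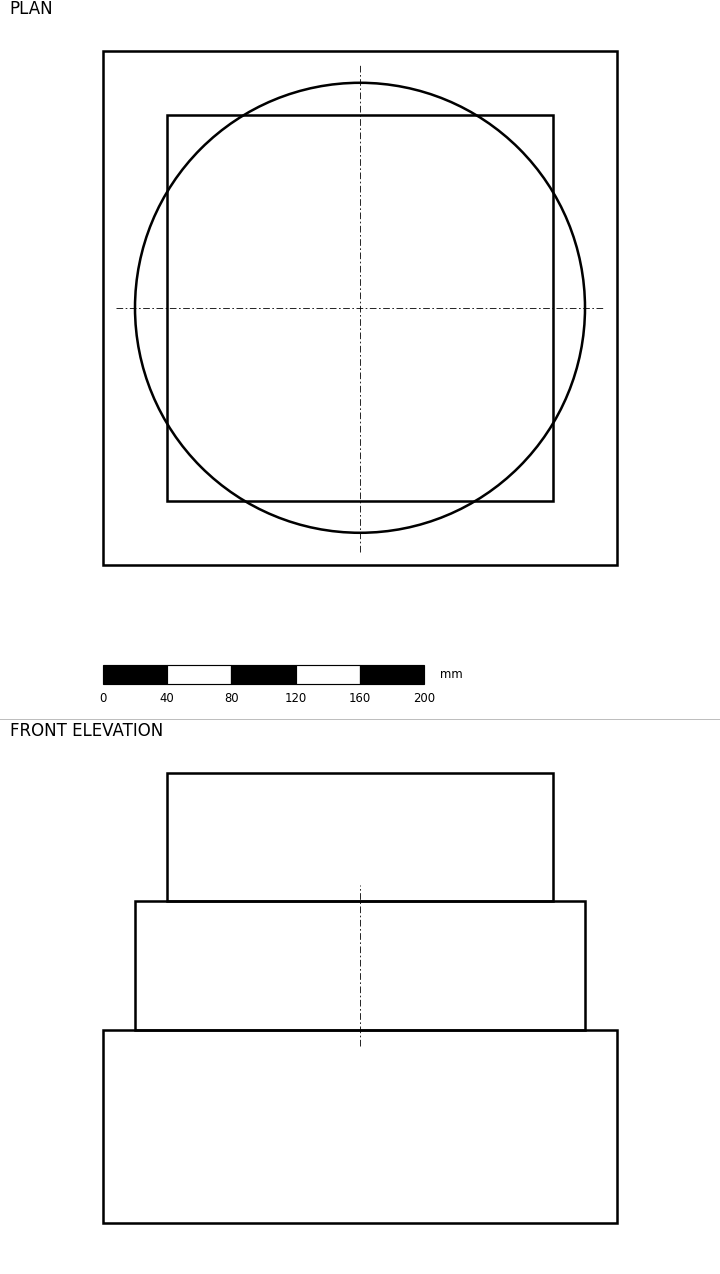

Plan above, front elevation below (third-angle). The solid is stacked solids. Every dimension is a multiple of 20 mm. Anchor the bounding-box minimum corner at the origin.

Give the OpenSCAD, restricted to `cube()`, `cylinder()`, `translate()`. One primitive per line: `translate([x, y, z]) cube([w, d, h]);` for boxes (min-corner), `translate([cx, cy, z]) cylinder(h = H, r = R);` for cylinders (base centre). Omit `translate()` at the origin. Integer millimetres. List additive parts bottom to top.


cube([320, 320, 120]);
translate([160, 160, 120]) cylinder(h = 80, r = 140);
translate([40, 40, 200]) cube([240, 240, 80]);


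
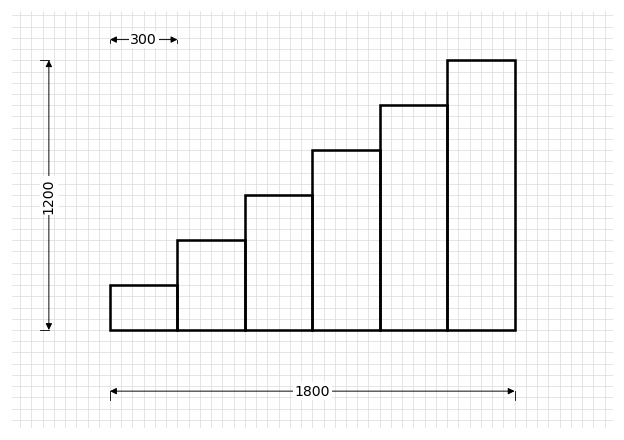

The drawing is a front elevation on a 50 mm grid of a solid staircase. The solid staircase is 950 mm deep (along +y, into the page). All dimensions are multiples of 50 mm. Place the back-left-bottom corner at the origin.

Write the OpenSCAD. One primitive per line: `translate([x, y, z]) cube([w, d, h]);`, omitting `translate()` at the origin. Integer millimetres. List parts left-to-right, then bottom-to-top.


cube([300, 950, 200]);
translate([300, 0, 0]) cube([300, 950, 400]);
translate([600, 0, 0]) cube([300, 950, 600]);
translate([900, 0, 0]) cube([300, 950, 800]);
translate([1200, 0, 0]) cube([300, 950, 1000]);
translate([1500, 0, 0]) cube([300, 950, 1200]);


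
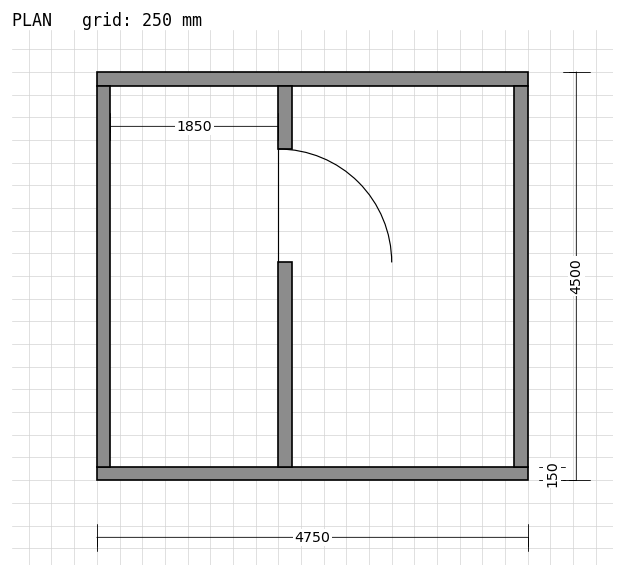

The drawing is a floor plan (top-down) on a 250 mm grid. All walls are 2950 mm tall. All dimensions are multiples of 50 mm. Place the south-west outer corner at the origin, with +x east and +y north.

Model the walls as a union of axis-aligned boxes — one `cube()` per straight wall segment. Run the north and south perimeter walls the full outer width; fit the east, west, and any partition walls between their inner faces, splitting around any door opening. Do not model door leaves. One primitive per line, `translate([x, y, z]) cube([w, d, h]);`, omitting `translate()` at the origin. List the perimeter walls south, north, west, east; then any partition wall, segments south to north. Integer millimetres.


cube([4750, 150, 2950]);
translate([0, 4350, 0]) cube([4750, 150, 2950]);
translate([0, 150, 0]) cube([150, 4200, 2950]);
translate([4600, 150, 0]) cube([150, 4200, 2950]);
translate([2000, 150, 0]) cube([150, 2250, 2950]);
translate([2000, 3650, 0]) cube([150, 700, 2950]);


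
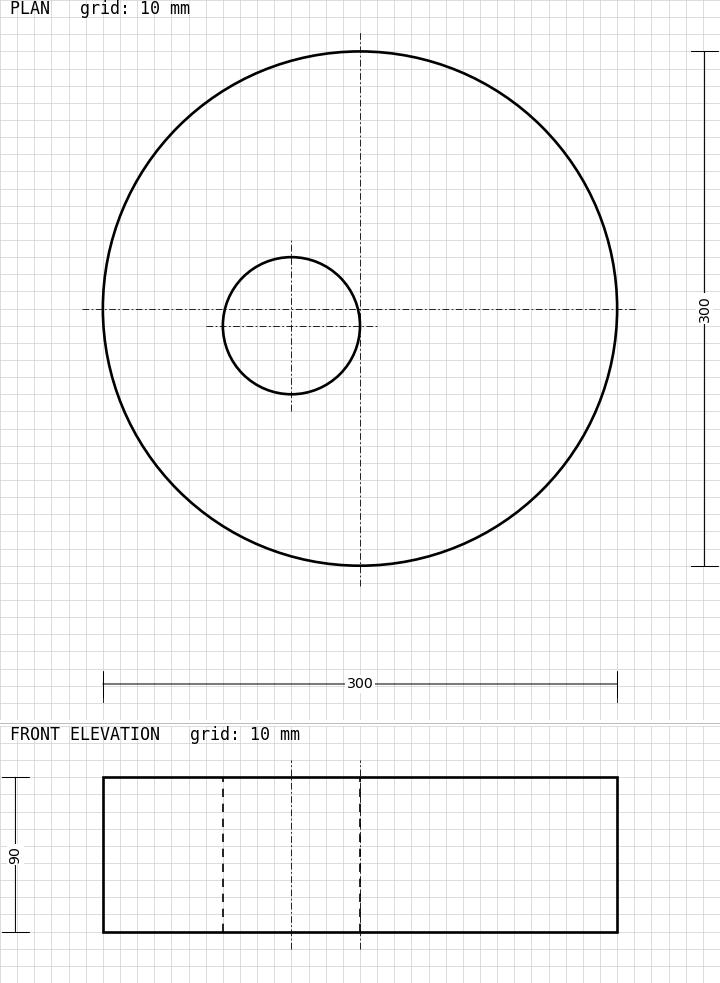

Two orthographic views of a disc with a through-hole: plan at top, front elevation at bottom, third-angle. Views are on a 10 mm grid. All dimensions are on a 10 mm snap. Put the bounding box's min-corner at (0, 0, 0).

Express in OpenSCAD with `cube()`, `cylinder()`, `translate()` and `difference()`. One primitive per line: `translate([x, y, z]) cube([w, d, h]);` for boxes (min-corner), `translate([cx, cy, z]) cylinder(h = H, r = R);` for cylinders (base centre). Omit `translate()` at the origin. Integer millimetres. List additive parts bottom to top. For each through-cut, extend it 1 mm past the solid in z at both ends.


difference() {
  translate([150, 150, 0]) cylinder(h = 90, r = 150);
  translate([110, 140, -1]) cylinder(h = 92, r = 40);
}
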